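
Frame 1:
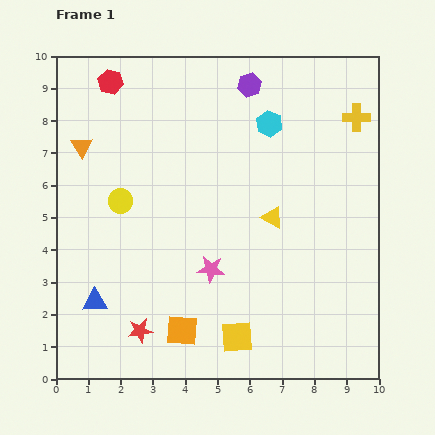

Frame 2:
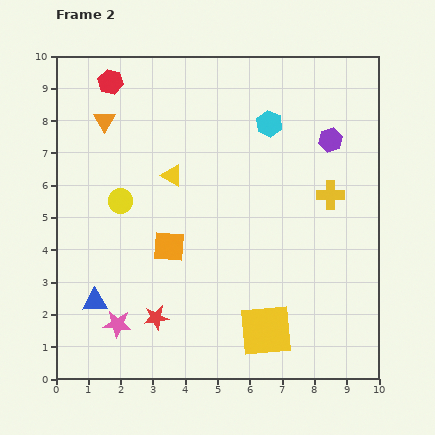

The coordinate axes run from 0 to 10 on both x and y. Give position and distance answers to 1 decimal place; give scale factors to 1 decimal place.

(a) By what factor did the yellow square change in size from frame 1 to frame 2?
1.7×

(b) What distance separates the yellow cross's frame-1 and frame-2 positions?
2.5

The yellow cross moved from (9.3, 8.1) to (8.5, 5.7), a distance of √(0.8² + 2.4²) ≈ 2.5.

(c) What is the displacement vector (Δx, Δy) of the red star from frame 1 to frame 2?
(0.5, 0.4)

The red star was at (2.6, 1.5) in frame 1 and (3.1, 1.9) in frame 2.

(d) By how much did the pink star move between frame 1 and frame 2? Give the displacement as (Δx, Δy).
(-2.9, -1.7)

The pink star was at (4.8, 3.4) in frame 1 and (1.9, 1.7) in frame 2.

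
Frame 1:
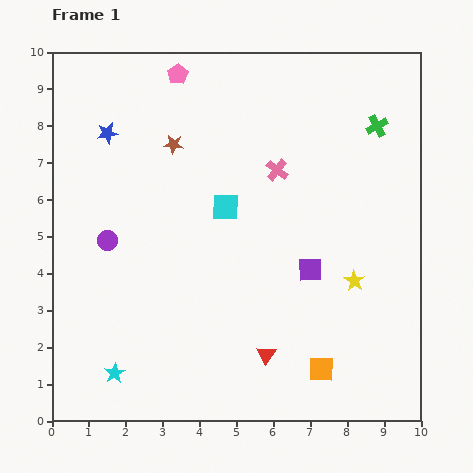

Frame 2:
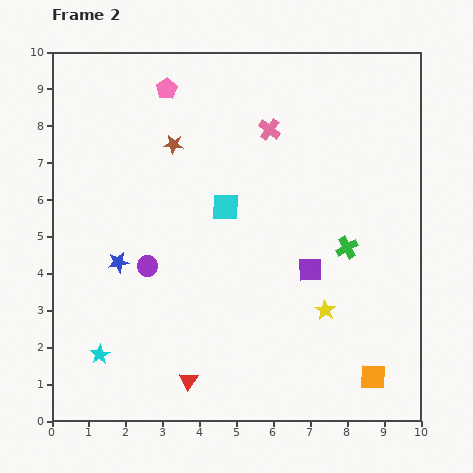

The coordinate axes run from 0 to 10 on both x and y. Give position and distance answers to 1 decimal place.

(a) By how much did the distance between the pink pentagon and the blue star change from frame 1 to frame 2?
+2.4

Distance in frame 1: 2.5. Distance in frame 2: 4.9.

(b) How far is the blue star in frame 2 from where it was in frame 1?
3.5

The blue star moved from (1.5, 7.8) to (1.8, 4.3), a distance of √(0.3² + 3.5²) ≈ 3.5.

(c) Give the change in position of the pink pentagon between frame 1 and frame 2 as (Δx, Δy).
(-0.3, -0.4)

The pink pentagon was at (3.4, 9.4) in frame 1 and (3.1, 9.0) in frame 2.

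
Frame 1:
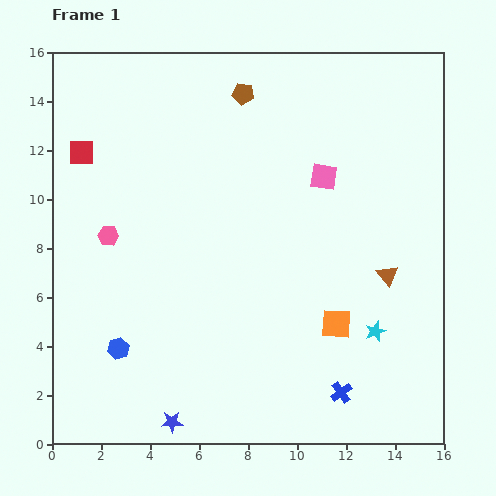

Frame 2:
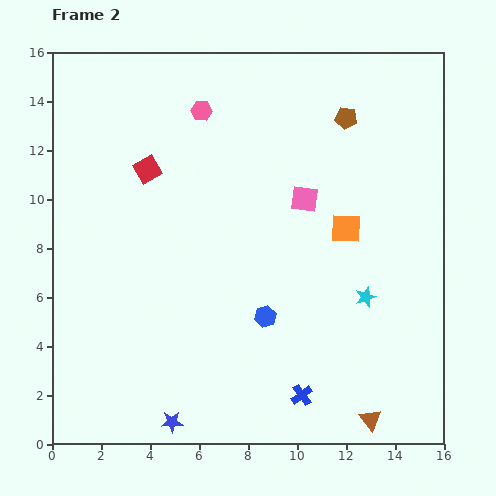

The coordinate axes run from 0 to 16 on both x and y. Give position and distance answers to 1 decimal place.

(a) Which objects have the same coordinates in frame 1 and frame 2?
the blue star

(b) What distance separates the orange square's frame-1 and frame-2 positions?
3.9

The orange square moved from (11.6, 4.9) to (12.0, 8.8), a distance of √(0.4² + 3.9²) ≈ 3.9.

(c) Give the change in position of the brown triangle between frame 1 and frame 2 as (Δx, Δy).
(-0.7, -5.9)

The brown triangle was at (13.7, 6.9) in frame 1 and (13.0, 1.0) in frame 2.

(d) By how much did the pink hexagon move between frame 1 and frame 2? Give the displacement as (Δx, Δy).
(3.8, 5.1)

The pink hexagon was at (2.3, 8.5) in frame 1 and (6.1, 13.6) in frame 2.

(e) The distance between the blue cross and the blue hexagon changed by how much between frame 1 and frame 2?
-5.8

Distance in frame 1: 9.3. Distance in frame 2: 3.5.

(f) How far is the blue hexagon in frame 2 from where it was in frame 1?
6.1

The blue hexagon moved from (2.7, 3.9) to (8.7, 5.2), a distance of √(6.0² + 1.3²) ≈ 6.1.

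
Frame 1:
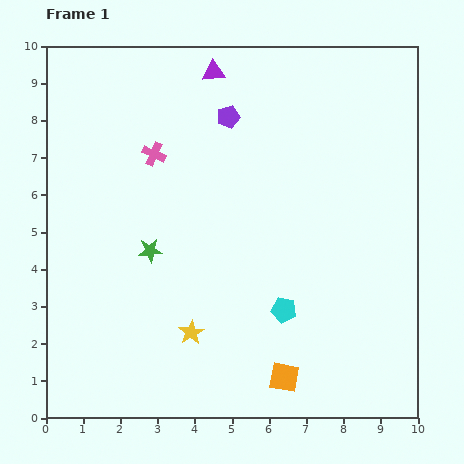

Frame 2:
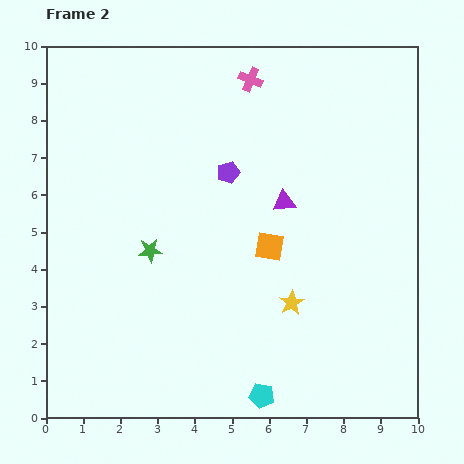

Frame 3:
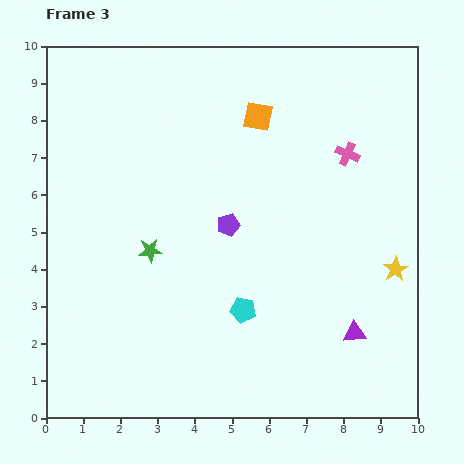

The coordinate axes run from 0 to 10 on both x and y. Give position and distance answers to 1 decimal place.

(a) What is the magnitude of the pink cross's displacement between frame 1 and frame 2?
3.3

The pink cross moved from (2.9, 7.1) to (5.5, 9.1), a distance of √(2.6² + 2.0²) ≈ 3.3.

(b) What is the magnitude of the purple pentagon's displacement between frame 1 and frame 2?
1.5

The purple pentagon moved from (4.9, 8.1) to (4.9, 6.6), a distance of √(0.0² + 1.5²) ≈ 1.5.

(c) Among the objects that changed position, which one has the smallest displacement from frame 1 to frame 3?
the cyan pentagon

(moved 1.1)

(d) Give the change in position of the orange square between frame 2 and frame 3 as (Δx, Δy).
(-0.3, 3.5)

The orange square was at (6.0, 4.6) in frame 2 and (5.7, 8.1) in frame 3.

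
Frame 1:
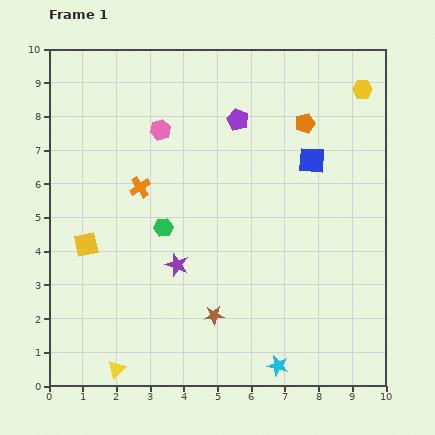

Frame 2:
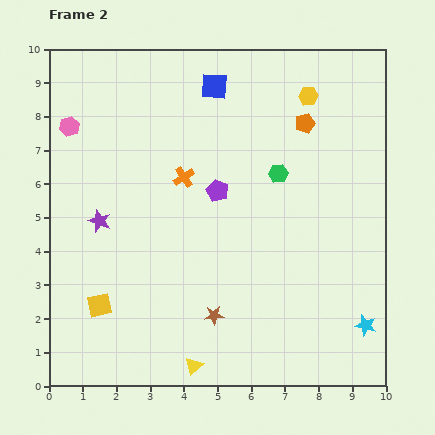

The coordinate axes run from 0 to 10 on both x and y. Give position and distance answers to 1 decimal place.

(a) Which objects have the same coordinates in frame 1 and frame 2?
the brown star, the orange pentagon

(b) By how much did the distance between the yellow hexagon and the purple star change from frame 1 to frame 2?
-0.4

Distance in frame 1: 7.6. Distance in frame 2: 7.2.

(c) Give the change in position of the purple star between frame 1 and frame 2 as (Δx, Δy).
(-2.3, 1.3)

The purple star was at (3.8, 3.6) in frame 1 and (1.5, 4.9) in frame 2.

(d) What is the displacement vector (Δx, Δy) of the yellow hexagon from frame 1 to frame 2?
(-1.6, -0.2)

The yellow hexagon was at (9.3, 8.8) in frame 1 and (7.7, 8.6) in frame 2.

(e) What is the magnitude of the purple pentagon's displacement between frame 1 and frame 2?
2.2

The purple pentagon moved from (5.6, 7.9) to (5.0, 5.8), a distance of √(0.6² + 2.1²) ≈ 2.2.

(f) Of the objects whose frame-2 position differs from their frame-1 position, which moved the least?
the orange cross

(moved 1.3)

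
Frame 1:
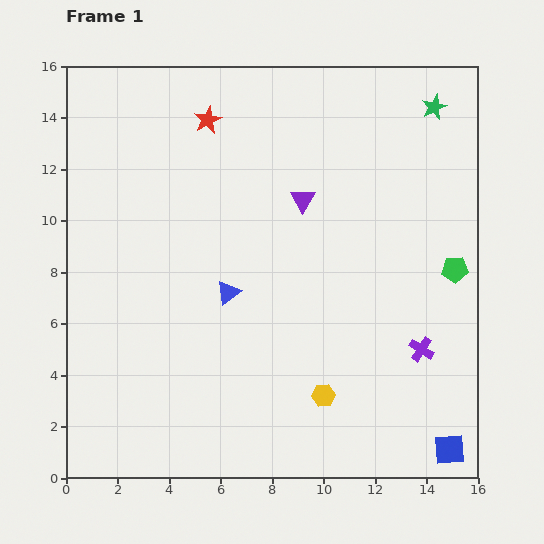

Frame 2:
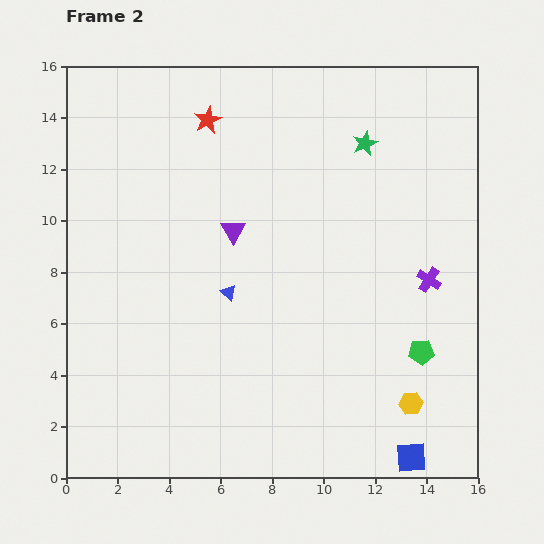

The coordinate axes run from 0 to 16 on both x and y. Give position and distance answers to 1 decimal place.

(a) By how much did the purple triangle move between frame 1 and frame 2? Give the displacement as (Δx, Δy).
(-2.7, -1.2)

The purple triangle was at (9.2, 10.8) in frame 1 and (6.5, 9.6) in frame 2.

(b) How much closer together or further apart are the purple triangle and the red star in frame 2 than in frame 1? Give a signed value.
-0.4

Distance in frame 1: 4.8. Distance in frame 2: 4.4.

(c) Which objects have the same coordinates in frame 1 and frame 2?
the red star, the blue triangle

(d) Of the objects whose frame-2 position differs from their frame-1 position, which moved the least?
the blue square

(moved 1.5)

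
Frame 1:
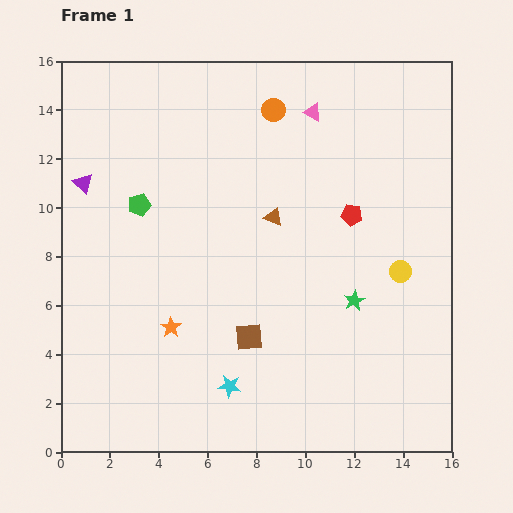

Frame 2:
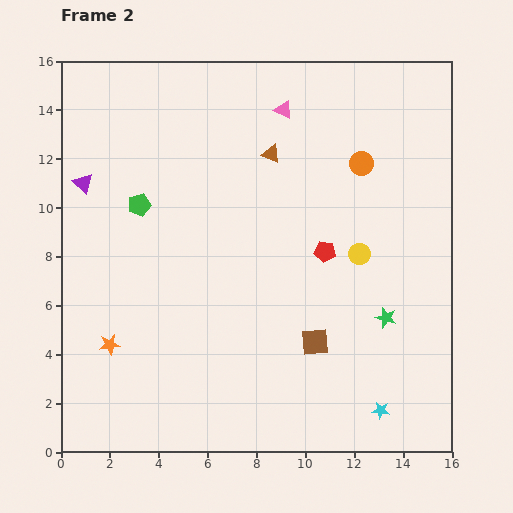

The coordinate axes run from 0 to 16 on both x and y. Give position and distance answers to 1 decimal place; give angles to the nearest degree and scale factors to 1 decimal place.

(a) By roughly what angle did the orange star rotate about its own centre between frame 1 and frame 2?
28° clockwise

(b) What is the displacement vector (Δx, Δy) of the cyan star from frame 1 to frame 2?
(6.2, -1.0)

The cyan star was at (6.9, 2.7) in frame 1 and (13.1, 1.7) in frame 2.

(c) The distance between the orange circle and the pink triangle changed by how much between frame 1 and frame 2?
+2.3

Distance in frame 1: 1.6. Distance in frame 2: 3.9.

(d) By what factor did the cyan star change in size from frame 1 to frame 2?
0.8×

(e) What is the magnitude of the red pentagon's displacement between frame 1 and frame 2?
1.9

The red pentagon moved from (11.9, 9.7) to (10.8, 8.2), a distance of √(1.1² + 1.5²) ≈ 1.9.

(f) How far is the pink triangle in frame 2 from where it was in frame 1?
1.2

The pink triangle moved from (10.3, 13.9) to (9.1, 14.0), a distance of √(1.2² + 0.1²) ≈ 1.2.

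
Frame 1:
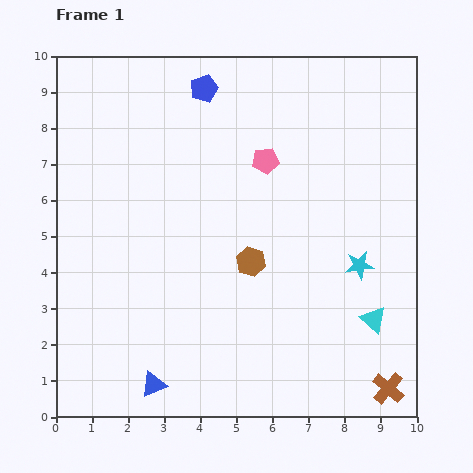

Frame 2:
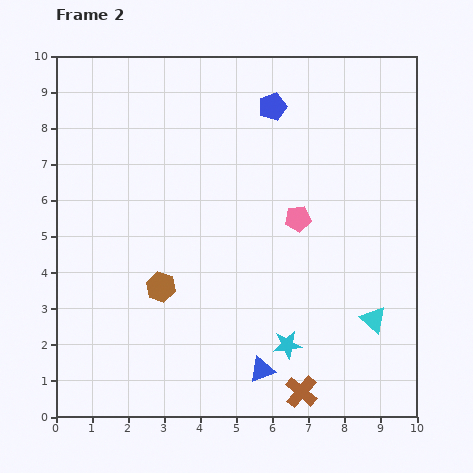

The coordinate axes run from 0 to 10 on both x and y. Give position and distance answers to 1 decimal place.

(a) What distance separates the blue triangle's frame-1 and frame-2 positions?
3.0

The blue triangle moved from (2.7, 0.9) to (5.7, 1.3), a distance of √(3.0² + 0.4²) ≈ 3.0.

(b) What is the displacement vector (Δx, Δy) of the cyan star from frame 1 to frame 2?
(-2.0, -2.2)

The cyan star was at (8.4, 4.2) in frame 1 and (6.4, 2.0) in frame 2.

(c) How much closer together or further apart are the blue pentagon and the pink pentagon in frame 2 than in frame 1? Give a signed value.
+0.6

Distance in frame 1: 2.6. Distance in frame 2: 3.2.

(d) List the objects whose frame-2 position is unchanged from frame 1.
the cyan triangle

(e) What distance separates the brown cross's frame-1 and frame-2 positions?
2.4

The brown cross moved from (9.2, 0.8) to (6.8, 0.7), a distance of √(2.4² + 0.1²) ≈ 2.4.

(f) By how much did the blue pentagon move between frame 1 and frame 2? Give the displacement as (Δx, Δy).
(1.9, -0.5)

The blue pentagon was at (4.1, 9.1) in frame 1 and (6.0, 8.6) in frame 2.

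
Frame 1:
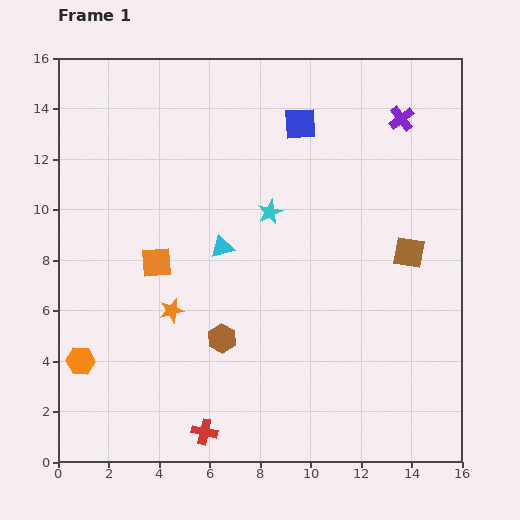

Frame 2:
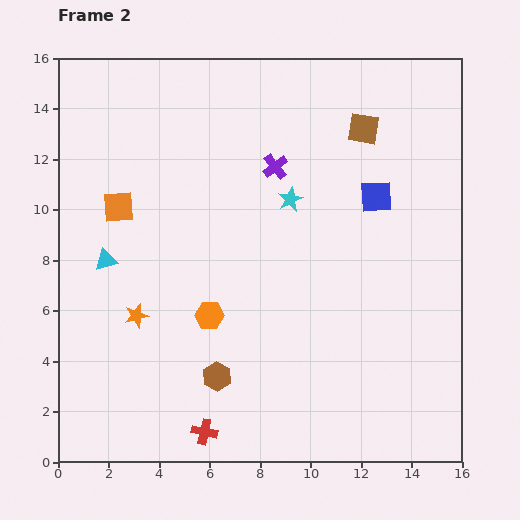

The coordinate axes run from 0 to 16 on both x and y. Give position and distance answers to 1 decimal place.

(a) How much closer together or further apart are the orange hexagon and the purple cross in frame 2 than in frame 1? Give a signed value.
-9.5

Distance in frame 1: 15.9. Distance in frame 2: 6.4.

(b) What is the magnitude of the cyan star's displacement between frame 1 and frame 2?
0.9

The cyan star moved from (8.4, 9.9) to (9.2, 10.4), a distance of √(0.8² + 0.5²) ≈ 0.9.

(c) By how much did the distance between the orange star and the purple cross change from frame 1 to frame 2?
-3.8

Distance in frame 1: 11.9. Distance in frame 2: 8.1.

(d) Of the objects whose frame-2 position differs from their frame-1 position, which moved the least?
the cyan star

(moved 0.9)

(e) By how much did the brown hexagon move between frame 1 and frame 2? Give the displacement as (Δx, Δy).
(-0.2, -1.5)

The brown hexagon was at (6.5, 4.9) in frame 1 and (6.3, 3.4) in frame 2.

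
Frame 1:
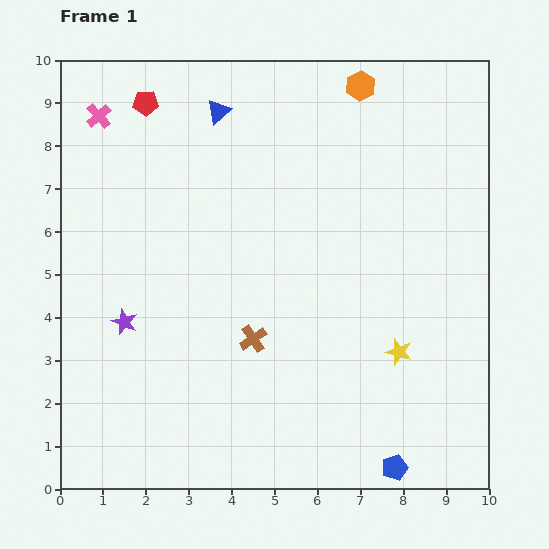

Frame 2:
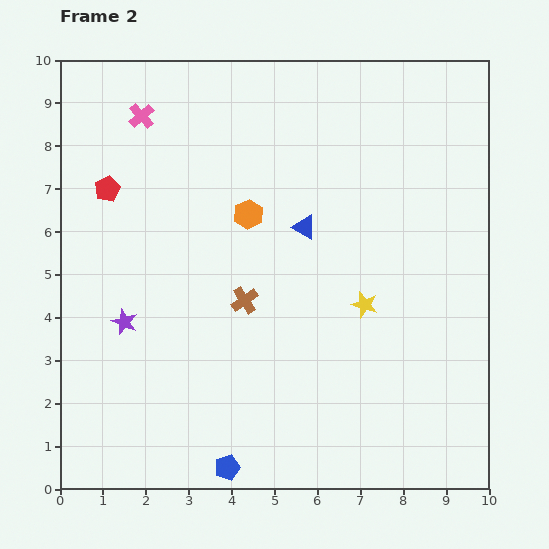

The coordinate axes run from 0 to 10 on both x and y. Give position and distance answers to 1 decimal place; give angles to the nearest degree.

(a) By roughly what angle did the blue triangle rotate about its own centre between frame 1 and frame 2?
51° counter-clockwise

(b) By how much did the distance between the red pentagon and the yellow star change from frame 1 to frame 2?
-1.7

Distance in frame 1: 8.3. Distance in frame 2: 6.6.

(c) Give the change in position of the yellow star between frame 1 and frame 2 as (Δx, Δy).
(-0.8, 1.1)

The yellow star was at (7.9, 3.2) in frame 1 and (7.1, 4.3) in frame 2.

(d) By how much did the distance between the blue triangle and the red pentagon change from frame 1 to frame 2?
+3.0

Distance in frame 1: 1.7. Distance in frame 2: 4.7.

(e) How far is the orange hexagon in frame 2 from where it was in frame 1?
4.0

The orange hexagon moved from (7.0, 9.4) to (4.4, 6.4), a distance of √(2.6² + 3.0²) ≈ 4.0.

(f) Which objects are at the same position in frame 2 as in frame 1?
the purple star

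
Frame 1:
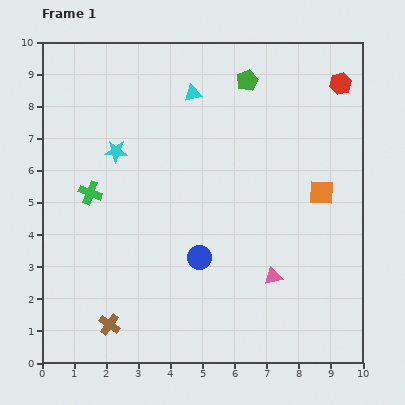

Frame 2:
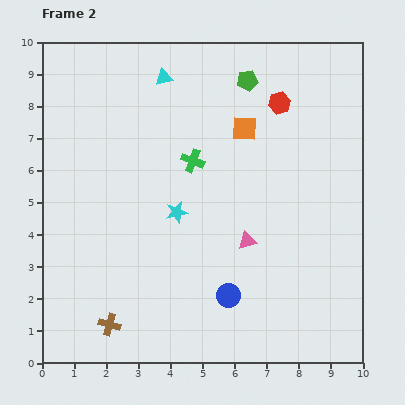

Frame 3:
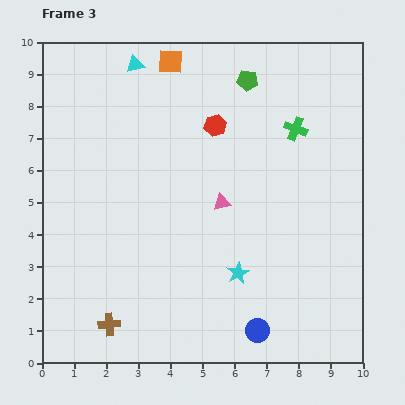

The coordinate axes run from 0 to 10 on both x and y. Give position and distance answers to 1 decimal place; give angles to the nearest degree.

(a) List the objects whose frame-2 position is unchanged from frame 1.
the brown cross, the green pentagon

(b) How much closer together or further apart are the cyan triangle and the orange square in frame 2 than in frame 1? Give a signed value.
-2.1

Distance in frame 1: 5.1. Distance in frame 2: 3.0.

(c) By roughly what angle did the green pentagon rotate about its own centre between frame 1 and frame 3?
31° clockwise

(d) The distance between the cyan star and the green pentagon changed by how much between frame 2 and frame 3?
+1.3

Distance in frame 2: 4.7. Distance in frame 3: 6.0.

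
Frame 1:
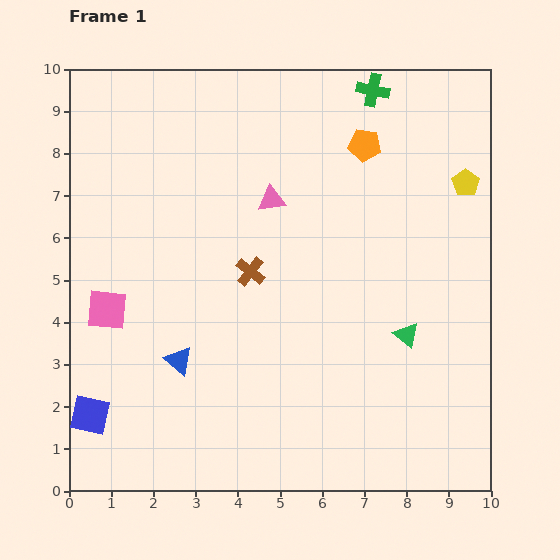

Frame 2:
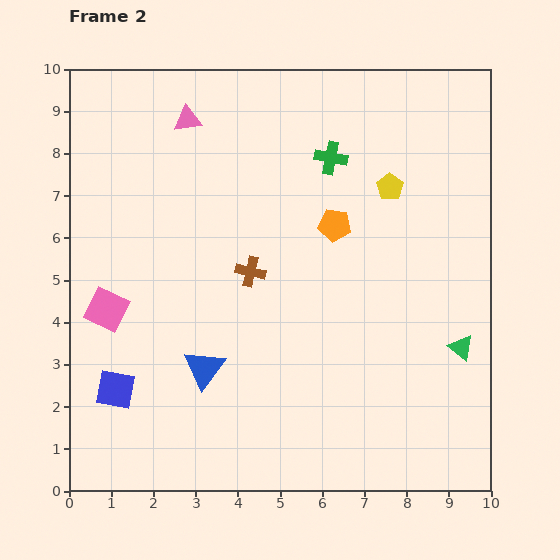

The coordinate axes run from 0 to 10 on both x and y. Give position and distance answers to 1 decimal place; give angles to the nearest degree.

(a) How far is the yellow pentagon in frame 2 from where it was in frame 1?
1.8

The yellow pentagon moved from (9.4, 7.3) to (7.6, 7.2), a distance of √(1.8² + 0.1²) ≈ 1.8.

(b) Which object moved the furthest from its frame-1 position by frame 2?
the pink triangle

(moved 2.8; next 2.0)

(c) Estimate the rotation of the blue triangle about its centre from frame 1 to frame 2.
25° clockwise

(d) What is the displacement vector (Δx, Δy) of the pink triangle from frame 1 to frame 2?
(-2.0, 1.9)

The pink triangle was at (4.8, 6.9) in frame 1 and (2.8, 8.8) in frame 2.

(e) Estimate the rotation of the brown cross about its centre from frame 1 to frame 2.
27° counter-clockwise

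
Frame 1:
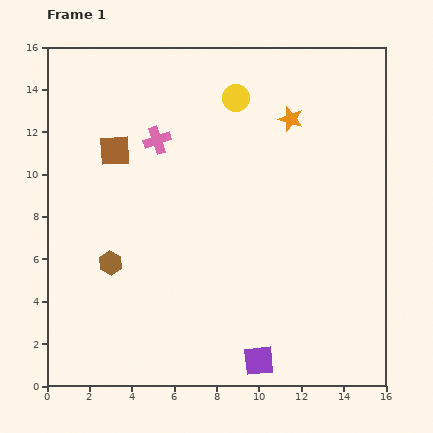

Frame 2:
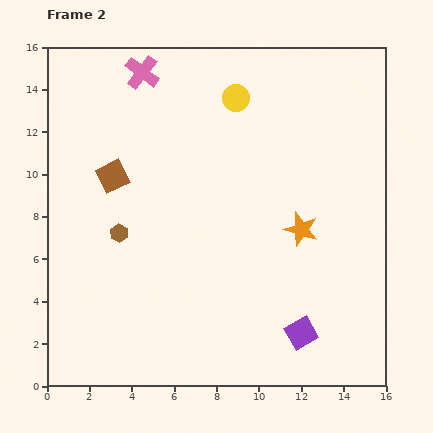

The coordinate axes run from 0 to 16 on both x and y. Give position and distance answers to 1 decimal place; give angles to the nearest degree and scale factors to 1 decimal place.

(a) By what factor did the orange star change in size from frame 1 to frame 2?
1.4×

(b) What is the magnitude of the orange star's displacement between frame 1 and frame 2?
5.2

The orange star moved from (11.5, 12.6) to (12.0, 7.4), a distance of √(0.5² + 5.2²) ≈ 5.2.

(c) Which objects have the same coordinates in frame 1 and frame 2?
the yellow circle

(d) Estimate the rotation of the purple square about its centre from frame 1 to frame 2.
23° counter-clockwise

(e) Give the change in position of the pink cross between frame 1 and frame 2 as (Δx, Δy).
(-0.7, 3.2)

The pink cross was at (5.2, 11.6) in frame 1 and (4.5, 14.8) in frame 2.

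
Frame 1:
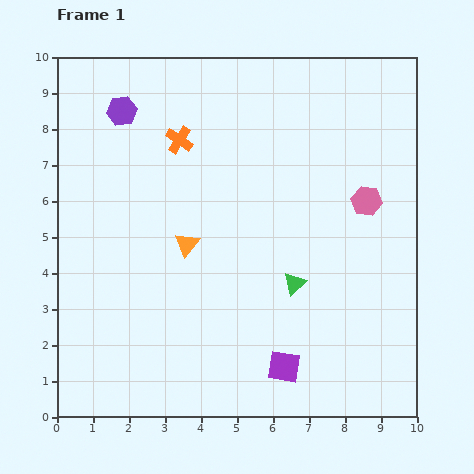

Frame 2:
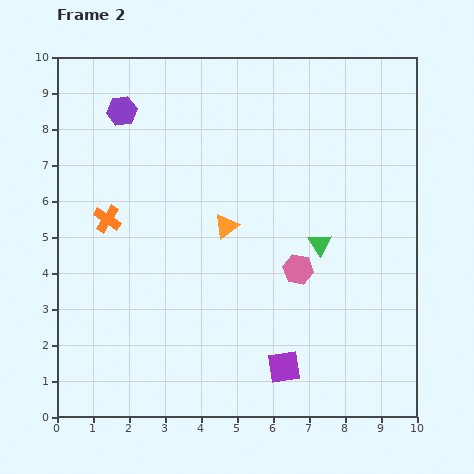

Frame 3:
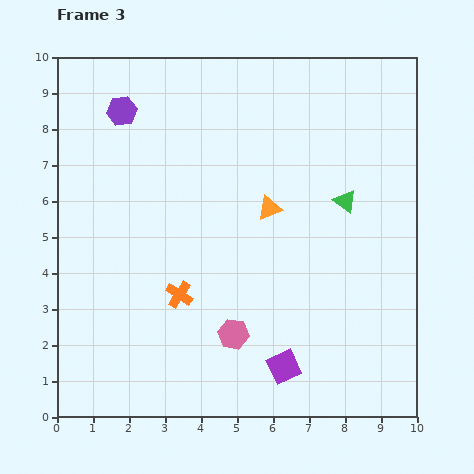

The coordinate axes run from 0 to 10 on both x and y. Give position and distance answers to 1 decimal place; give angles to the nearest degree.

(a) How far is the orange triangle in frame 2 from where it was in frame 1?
1.2

The orange triangle moved from (3.6, 4.8) to (4.7, 5.3), a distance of √(1.1² + 0.5²) ≈ 1.2.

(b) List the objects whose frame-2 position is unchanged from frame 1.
the purple hexagon, the purple square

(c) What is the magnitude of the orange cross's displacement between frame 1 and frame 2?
3.0

The orange cross moved from (3.4, 7.7) to (1.4, 5.5), a distance of √(2.0² + 2.2²) ≈ 3.0.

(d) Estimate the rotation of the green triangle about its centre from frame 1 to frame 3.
39° counter-clockwise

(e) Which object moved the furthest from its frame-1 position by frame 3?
the pink hexagon

(moved 5.2; next 4.3)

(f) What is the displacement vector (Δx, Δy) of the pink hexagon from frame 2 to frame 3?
(-1.8, -1.8)

The pink hexagon was at (6.7, 4.1) in frame 2 and (4.9, 2.3) in frame 3.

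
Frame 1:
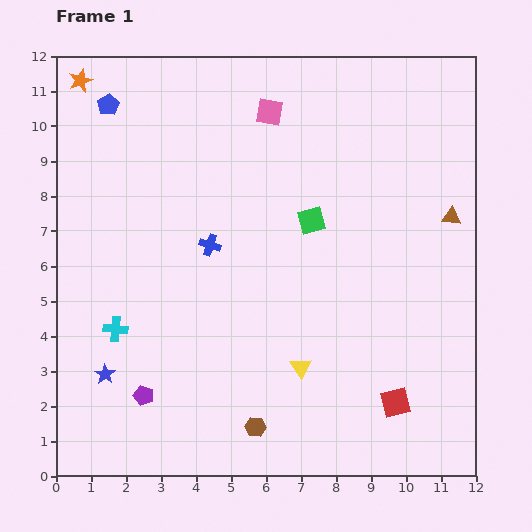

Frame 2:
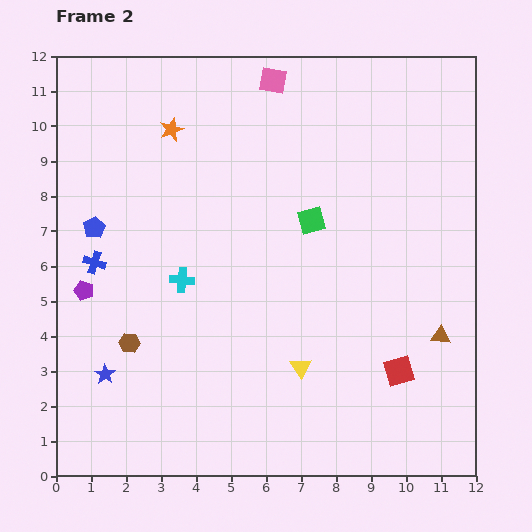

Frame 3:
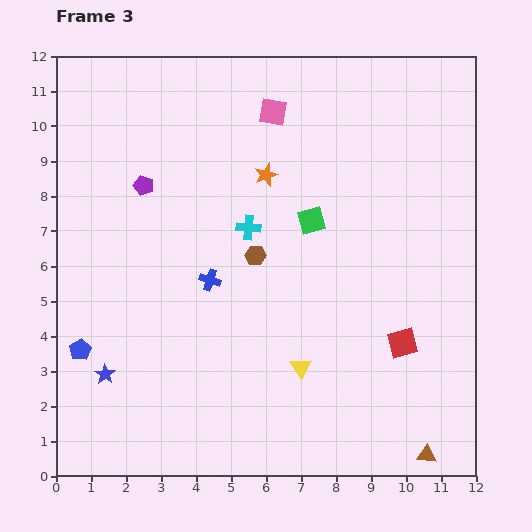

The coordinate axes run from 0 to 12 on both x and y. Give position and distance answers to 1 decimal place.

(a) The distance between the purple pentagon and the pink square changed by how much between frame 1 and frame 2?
-0.8

Distance in frame 1: 8.9. Distance in frame 2: 8.1.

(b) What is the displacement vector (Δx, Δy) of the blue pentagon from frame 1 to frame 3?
(-0.8, -7.0)

The blue pentagon was at (1.5, 10.6) in frame 1 and (0.7, 3.6) in frame 3.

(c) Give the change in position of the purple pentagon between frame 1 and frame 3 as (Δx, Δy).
(0.0, 6.0)

The purple pentagon was at (2.5, 2.3) in frame 1 and (2.5, 8.3) in frame 3.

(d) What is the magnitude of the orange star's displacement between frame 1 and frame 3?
5.9

The orange star moved from (0.7, 11.3) to (6.0, 8.6), a distance of √(5.3² + 2.7²) ≈ 5.9.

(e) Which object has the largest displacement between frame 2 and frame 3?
the brown hexagon

(moved 4.4; next 3.5)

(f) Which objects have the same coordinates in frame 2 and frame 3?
the yellow triangle, the green square, the blue star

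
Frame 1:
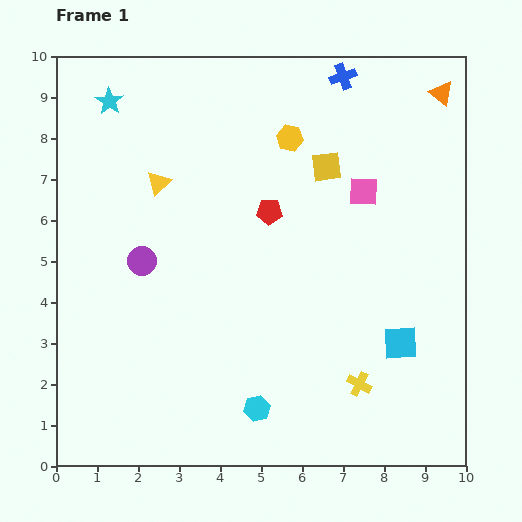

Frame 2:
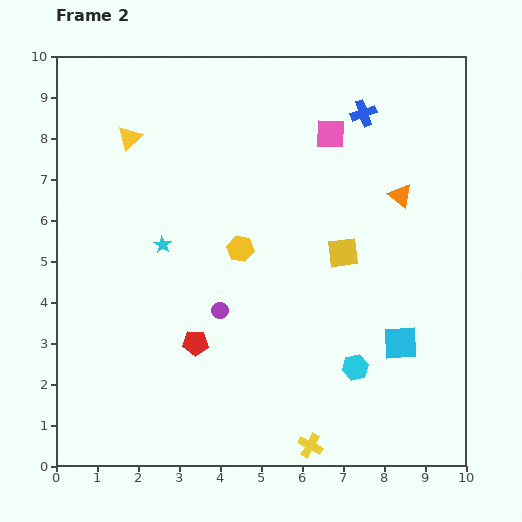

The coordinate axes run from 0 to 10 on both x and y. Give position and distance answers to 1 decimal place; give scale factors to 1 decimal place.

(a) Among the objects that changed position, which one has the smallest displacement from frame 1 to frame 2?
the blue cross

(moved 1.0)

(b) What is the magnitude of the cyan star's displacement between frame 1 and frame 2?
3.7

The cyan star moved from (1.3, 8.9) to (2.6, 5.4), a distance of √(1.3² + 3.5²) ≈ 3.7.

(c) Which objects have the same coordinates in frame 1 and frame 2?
the cyan square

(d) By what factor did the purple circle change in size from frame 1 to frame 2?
0.6×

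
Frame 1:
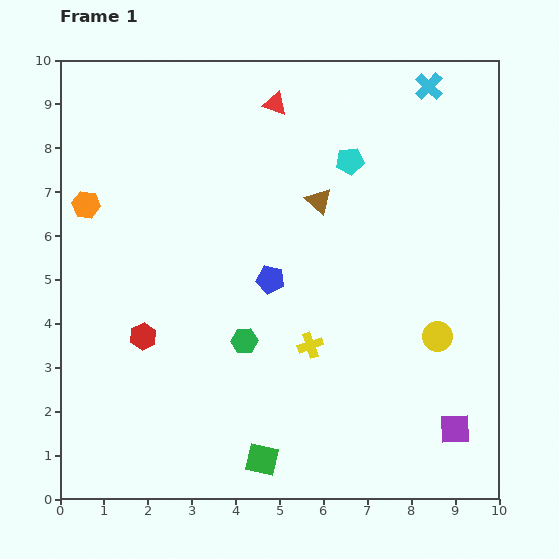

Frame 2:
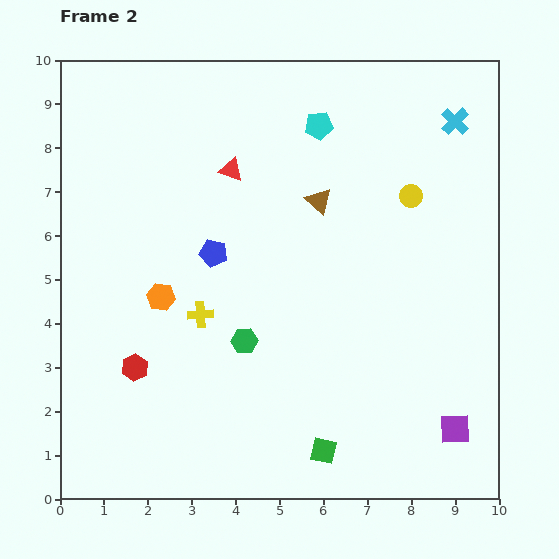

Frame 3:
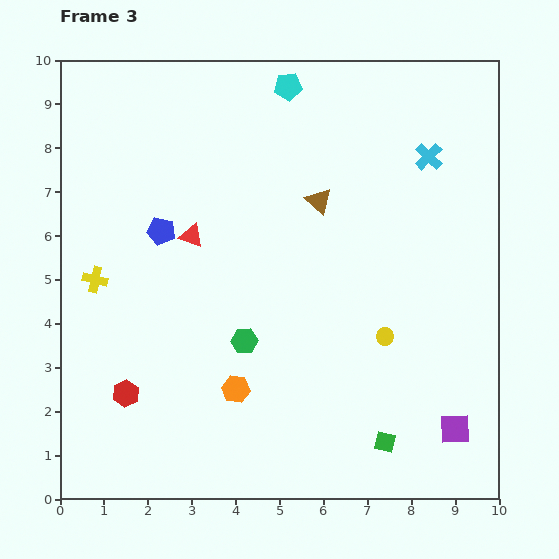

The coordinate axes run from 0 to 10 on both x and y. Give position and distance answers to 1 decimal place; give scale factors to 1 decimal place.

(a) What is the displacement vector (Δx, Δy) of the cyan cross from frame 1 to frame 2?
(0.6, -0.8)

The cyan cross was at (8.4, 9.4) in frame 1 and (9.0, 8.6) in frame 2.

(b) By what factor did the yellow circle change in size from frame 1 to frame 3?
0.6×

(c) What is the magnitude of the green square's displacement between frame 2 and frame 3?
1.4

The green square moved from (6.0, 1.1) to (7.4, 1.3), a distance of √(1.4² + 0.2²) ≈ 1.4.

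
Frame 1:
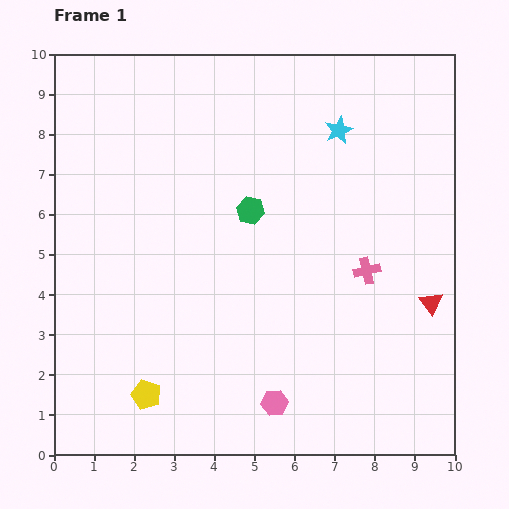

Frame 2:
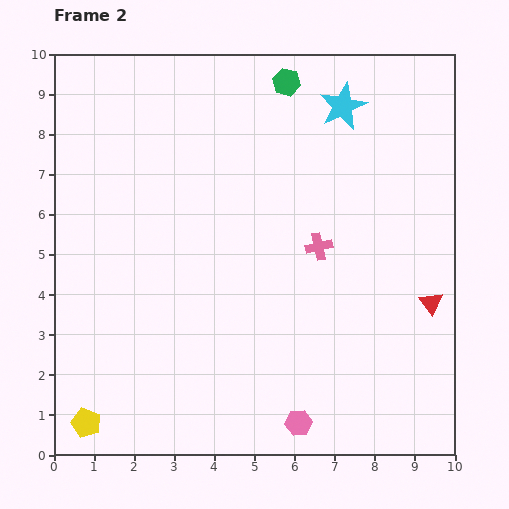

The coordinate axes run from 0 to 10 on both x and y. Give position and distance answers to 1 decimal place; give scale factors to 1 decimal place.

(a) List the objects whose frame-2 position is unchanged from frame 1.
the red triangle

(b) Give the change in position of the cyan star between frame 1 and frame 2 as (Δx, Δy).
(0.1, 0.6)

The cyan star was at (7.1, 8.1) in frame 1 and (7.2, 8.7) in frame 2.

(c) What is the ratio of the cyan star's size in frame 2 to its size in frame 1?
1.7×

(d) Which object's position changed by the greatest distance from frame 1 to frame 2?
the green hexagon

(moved 3.3; next 1.7)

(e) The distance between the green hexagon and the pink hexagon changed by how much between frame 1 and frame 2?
+3.7

Distance in frame 1: 4.8. Distance in frame 2: 8.5.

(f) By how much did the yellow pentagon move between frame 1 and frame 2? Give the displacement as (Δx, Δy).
(-1.5, -0.7)

The yellow pentagon was at (2.3, 1.5) in frame 1 and (0.8, 0.8) in frame 2.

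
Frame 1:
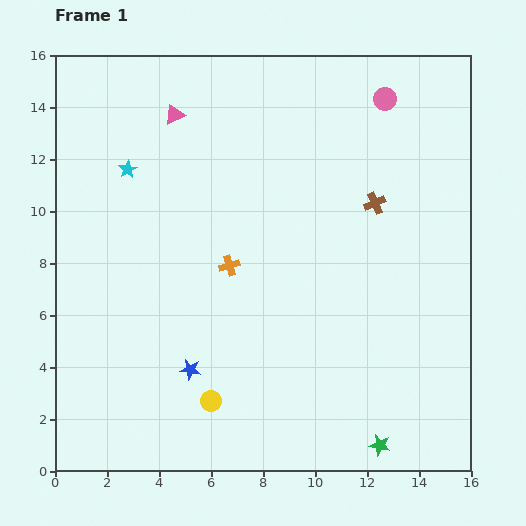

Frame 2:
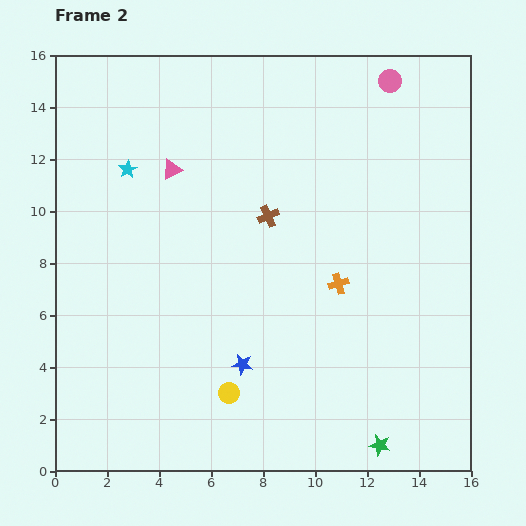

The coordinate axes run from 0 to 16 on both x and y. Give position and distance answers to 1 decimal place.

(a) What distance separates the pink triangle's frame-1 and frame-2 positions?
2.1

The pink triangle moved from (4.6, 13.7) to (4.5, 11.6), a distance of √(0.1² + 2.1²) ≈ 2.1.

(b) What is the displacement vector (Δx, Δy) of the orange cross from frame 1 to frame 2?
(4.2, -0.7)

The orange cross was at (6.7, 7.9) in frame 1 and (10.9, 7.2) in frame 2.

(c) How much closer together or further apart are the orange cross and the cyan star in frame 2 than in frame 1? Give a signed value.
+3.8

Distance in frame 1: 5.4. Distance in frame 2: 9.2.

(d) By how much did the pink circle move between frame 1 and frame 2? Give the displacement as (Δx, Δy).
(0.2, 0.7)

The pink circle was at (12.7, 14.3) in frame 1 and (12.9, 15.0) in frame 2.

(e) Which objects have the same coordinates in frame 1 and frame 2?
the green star, the cyan star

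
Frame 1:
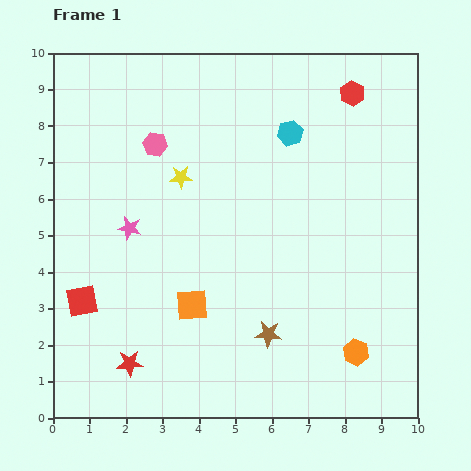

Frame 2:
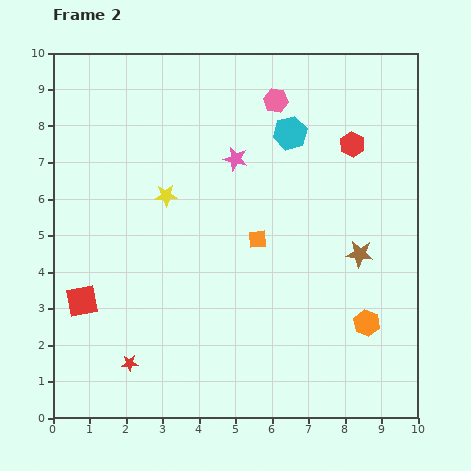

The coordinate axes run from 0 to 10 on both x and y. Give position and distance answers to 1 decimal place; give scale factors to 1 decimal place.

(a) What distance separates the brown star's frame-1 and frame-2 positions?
3.3

The brown star moved from (5.9, 2.3) to (8.4, 4.5), a distance of √(2.5² + 2.2²) ≈ 3.3.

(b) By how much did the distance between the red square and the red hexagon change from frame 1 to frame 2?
-0.7

Distance in frame 1: 9.3. Distance in frame 2: 8.6.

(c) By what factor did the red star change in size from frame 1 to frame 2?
0.6×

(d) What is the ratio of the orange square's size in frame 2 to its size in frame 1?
0.6×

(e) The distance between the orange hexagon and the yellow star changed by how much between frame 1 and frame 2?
-0.3

Distance in frame 1: 6.8. Distance in frame 2: 6.5.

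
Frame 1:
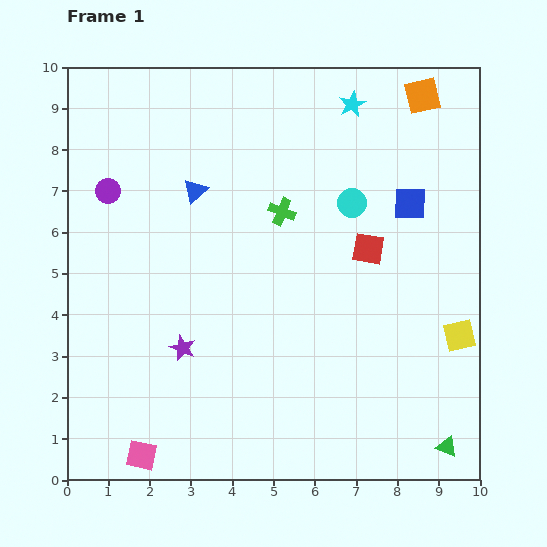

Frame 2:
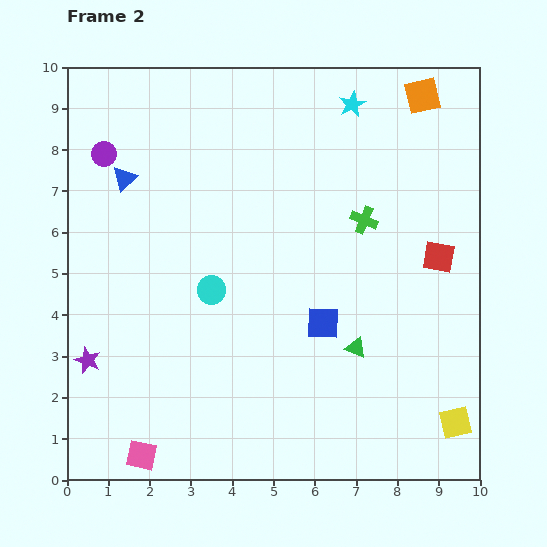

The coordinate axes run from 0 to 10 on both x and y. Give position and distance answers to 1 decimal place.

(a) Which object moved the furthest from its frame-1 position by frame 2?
the cyan circle

(moved 4.0; next 3.6)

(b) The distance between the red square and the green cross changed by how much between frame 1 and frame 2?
-0.3

Distance in frame 1: 2.3. Distance in frame 2: 2.0.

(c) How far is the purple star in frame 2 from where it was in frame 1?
2.3

The purple star moved from (2.8, 3.2) to (0.5, 2.9), a distance of √(2.3² + 0.3²) ≈ 2.3.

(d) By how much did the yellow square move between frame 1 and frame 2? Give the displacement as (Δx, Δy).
(-0.1, -2.1)

The yellow square was at (9.5, 3.5) in frame 1 and (9.4, 1.4) in frame 2.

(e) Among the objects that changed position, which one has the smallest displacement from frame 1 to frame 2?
the purple circle

(moved 0.9)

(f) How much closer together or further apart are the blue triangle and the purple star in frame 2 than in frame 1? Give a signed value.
+0.7

Distance in frame 1: 3.8. Distance in frame 2: 4.5.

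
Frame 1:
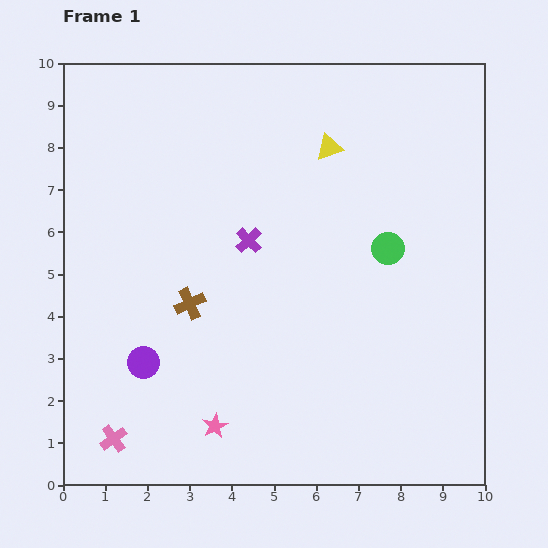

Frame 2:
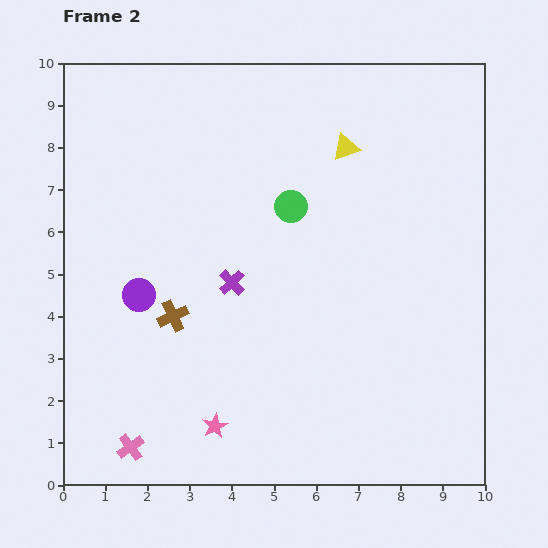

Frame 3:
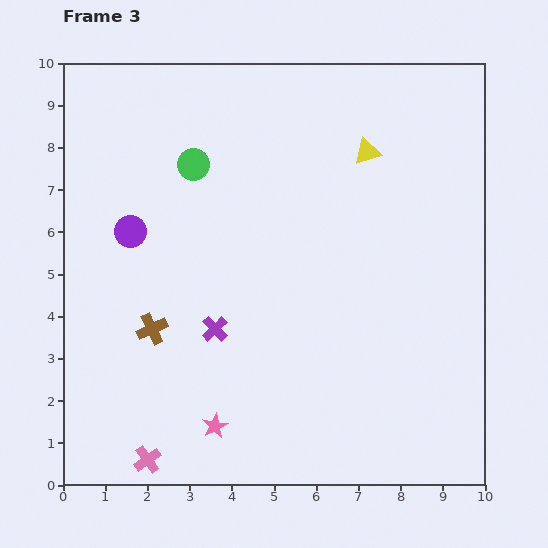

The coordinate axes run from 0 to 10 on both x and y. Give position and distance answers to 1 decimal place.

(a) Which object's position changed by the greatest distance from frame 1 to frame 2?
the green circle

(moved 2.5; next 1.6)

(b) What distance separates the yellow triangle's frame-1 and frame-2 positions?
0.4

The yellow triangle moved from (6.3, 8.0) to (6.7, 8.0), a distance of √(0.4² + 0.0²) ≈ 0.4.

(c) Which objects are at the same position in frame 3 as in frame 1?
the pink star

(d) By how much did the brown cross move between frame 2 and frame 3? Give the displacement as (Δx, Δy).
(-0.5, -0.3)

The brown cross was at (2.6, 4.0) in frame 2 and (2.1, 3.7) in frame 3.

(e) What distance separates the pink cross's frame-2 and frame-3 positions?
0.5

The pink cross moved from (1.6, 0.9) to (2.0, 0.6), a distance of √(0.4² + 0.3²) ≈ 0.5.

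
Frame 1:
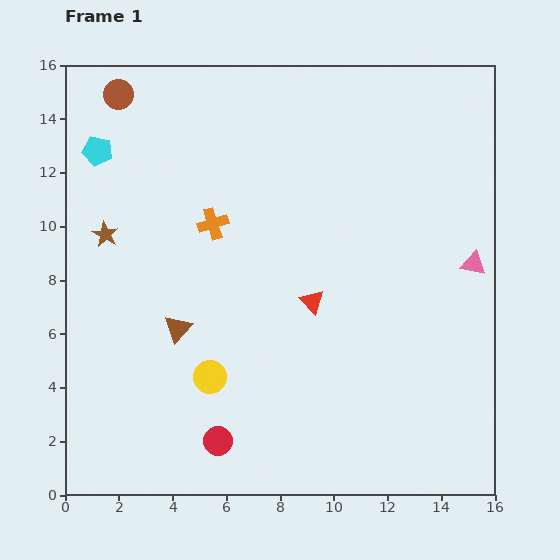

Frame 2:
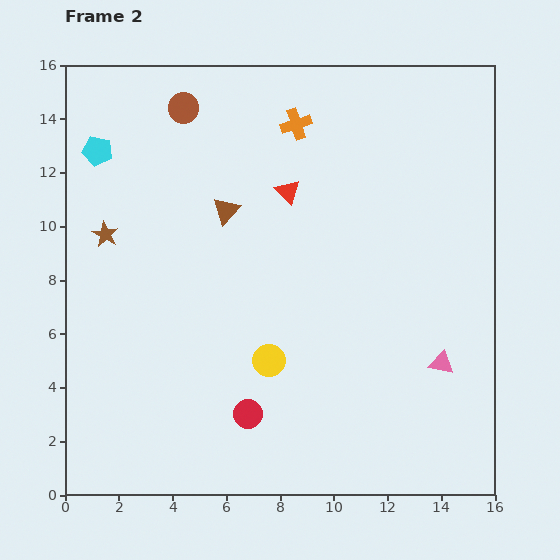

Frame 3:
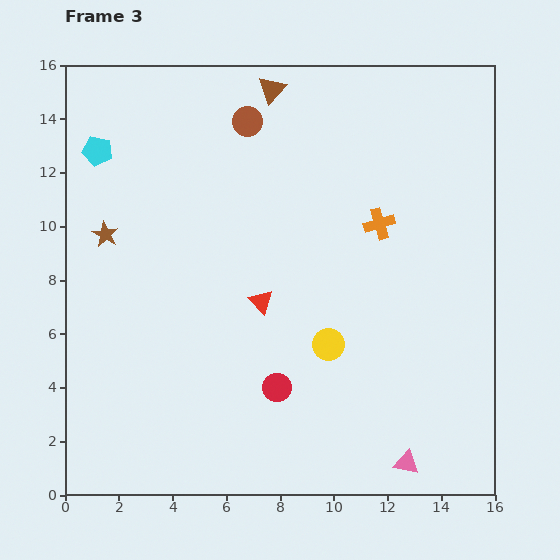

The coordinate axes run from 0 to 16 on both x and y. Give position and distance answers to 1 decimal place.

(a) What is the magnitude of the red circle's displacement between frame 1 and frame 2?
1.5

The red circle moved from (5.7, 2.0) to (6.8, 3.0), a distance of √(1.1² + 1.0²) ≈ 1.5.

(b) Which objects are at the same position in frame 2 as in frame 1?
the brown star, the cyan pentagon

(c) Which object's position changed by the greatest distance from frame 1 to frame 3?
the brown triangle

(moved 9.6; next 7.8)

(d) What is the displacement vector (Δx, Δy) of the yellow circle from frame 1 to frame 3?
(4.4, 1.2)

The yellow circle was at (5.4, 4.4) in frame 1 and (9.8, 5.6) in frame 3.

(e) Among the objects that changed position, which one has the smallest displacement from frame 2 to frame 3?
the red circle

(moved 1.5)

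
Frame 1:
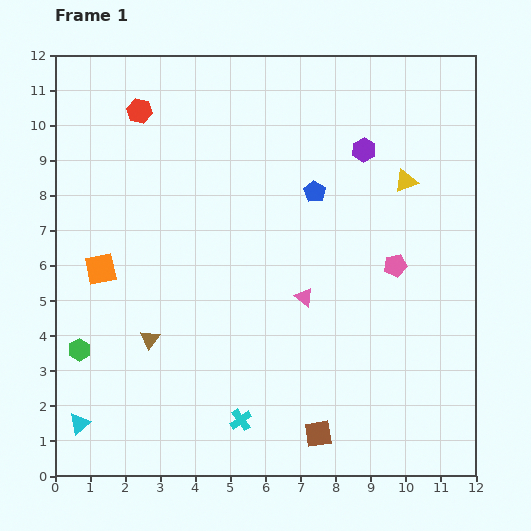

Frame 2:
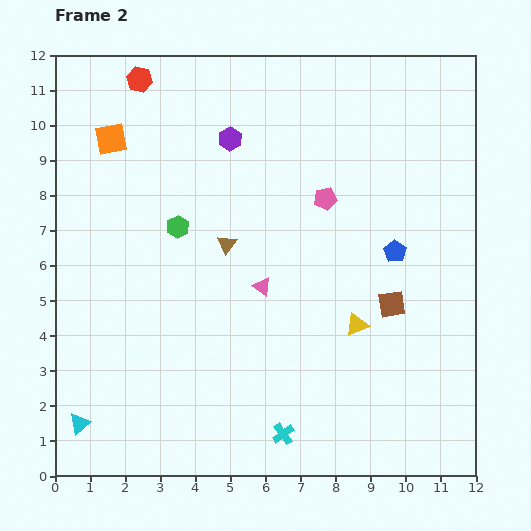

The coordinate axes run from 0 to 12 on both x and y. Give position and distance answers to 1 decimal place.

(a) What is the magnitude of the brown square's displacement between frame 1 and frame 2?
4.3

The brown square moved from (7.5, 1.2) to (9.6, 4.9), a distance of √(2.1² + 3.7²) ≈ 4.3.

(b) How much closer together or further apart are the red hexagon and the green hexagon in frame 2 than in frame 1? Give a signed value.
-2.7

Distance in frame 1: 7.0. Distance in frame 2: 4.3.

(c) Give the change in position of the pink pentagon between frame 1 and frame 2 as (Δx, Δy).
(-2.0, 1.9)

The pink pentagon was at (9.7, 6.0) in frame 1 and (7.7, 7.9) in frame 2.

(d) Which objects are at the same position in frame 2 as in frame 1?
the cyan triangle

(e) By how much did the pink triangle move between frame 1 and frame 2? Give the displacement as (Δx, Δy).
(-1.2, 0.3)

The pink triangle was at (7.1, 5.1) in frame 1 and (5.9, 5.4) in frame 2.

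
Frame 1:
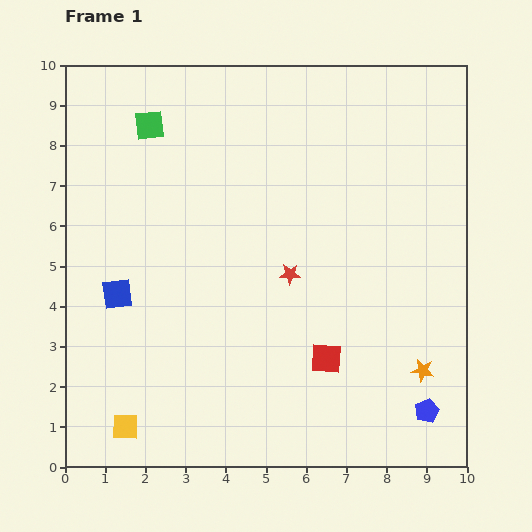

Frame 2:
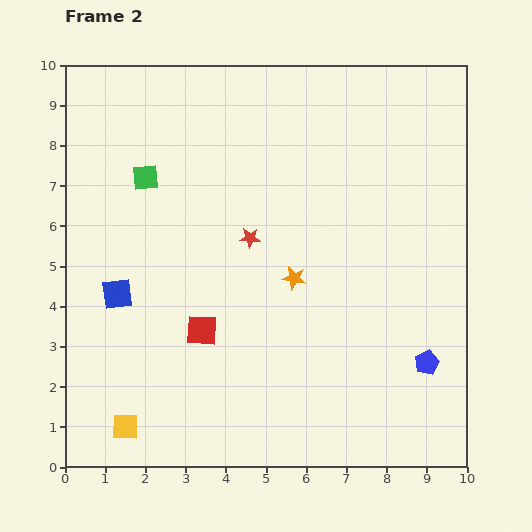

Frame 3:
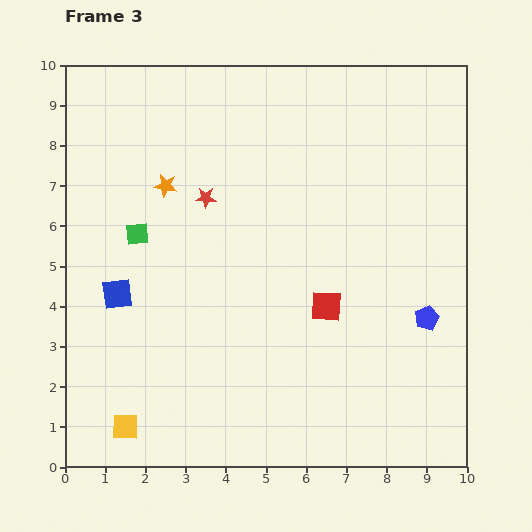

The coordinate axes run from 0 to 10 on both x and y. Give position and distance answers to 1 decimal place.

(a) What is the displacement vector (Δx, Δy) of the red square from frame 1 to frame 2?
(-3.1, 0.7)

The red square was at (6.5, 2.7) in frame 1 and (3.4, 3.4) in frame 2.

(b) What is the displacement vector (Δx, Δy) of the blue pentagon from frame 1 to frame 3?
(0.0, 2.3)

The blue pentagon was at (9.0, 1.4) in frame 1 and (9.0, 3.7) in frame 3.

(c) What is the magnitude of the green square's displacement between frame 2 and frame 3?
1.4

The green square moved from (2.0, 7.2) to (1.8, 5.8), a distance of √(0.2² + 1.4²) ≈ 1.4.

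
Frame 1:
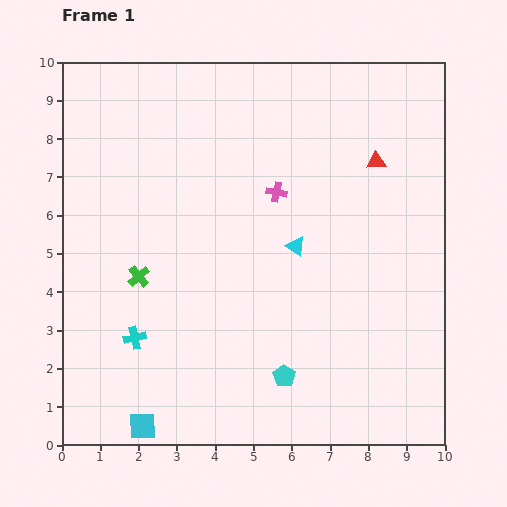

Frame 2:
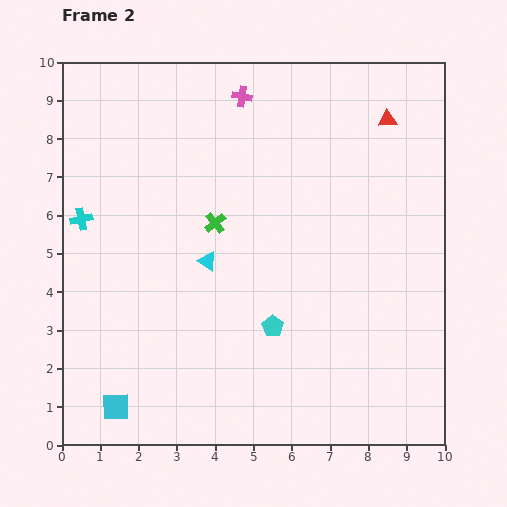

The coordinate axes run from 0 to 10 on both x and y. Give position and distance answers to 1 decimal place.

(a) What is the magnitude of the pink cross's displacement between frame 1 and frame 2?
2.7

The pink cross moved from (5.6, 6.6) to (4.7, 9.1), a distance of √(0.9² + 2.5²) ≈ 2.7.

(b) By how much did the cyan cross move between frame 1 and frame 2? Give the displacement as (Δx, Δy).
(-1.4, 3.1)

The cyan cross was at (1.9, 2.8) in frame 1 and (0.5, 5.9) in frame 2.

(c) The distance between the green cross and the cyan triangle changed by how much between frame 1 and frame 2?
-3.2

Distance in frame 1: 4.2. Distance in frame 2: 1.0.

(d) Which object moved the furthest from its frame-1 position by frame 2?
the cyan cross

(moved 3.4; next 2.7)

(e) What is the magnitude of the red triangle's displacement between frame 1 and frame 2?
1.1

The red triangle moved from (8.2, 7.4) to (8.5, 8.5), a distance of √(0.3² + 1.1²) ≈ 1.1.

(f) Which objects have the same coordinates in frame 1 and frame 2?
none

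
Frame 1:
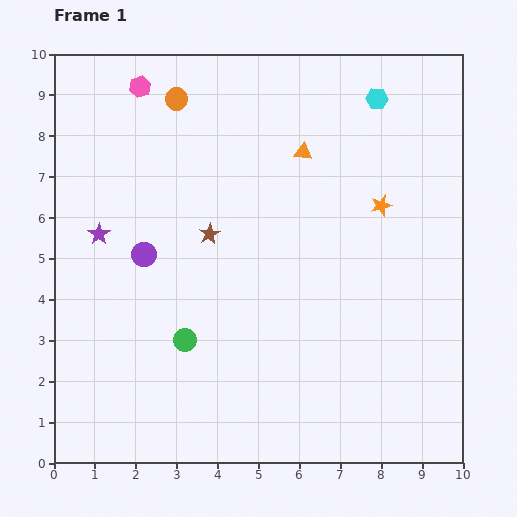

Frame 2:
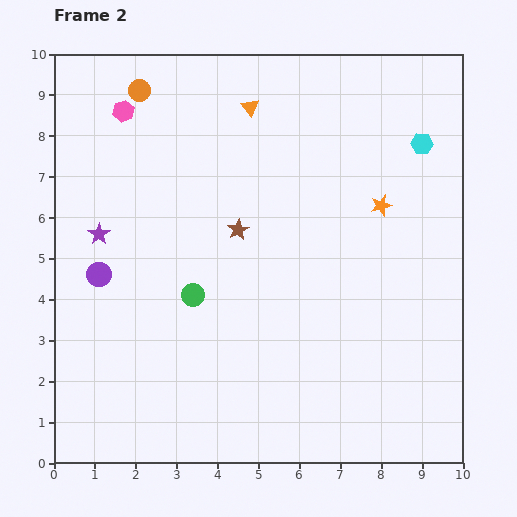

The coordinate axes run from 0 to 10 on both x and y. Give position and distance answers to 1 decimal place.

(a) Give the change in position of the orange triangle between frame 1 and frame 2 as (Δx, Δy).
(-1.3, 1.1)

The orange triangle was at (6.1, 7.6) in frame 1 and (4.8, 8.7) in frame 2.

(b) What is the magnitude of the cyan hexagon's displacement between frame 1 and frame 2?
1.6

The cyan hexagon moved from (7.9, 8.9) to (9.0, 7.8), a distance of √(1.1² + 1.1²) ≈ 1.6.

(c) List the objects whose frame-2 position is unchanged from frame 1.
the purple star, the orange star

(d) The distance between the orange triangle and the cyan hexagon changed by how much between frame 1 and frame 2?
+2.1

Distance in frame 1: 2.2. Distance in frame 2: 4.3.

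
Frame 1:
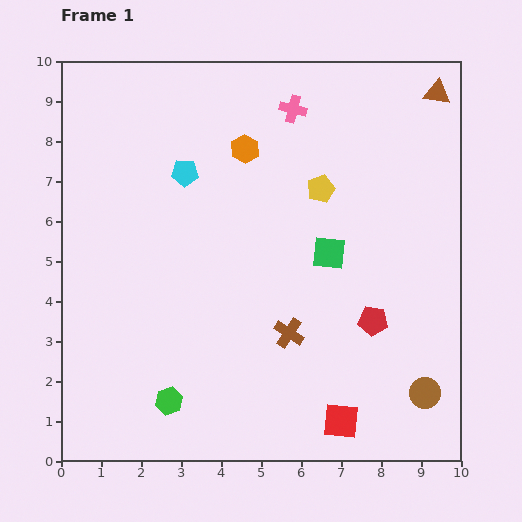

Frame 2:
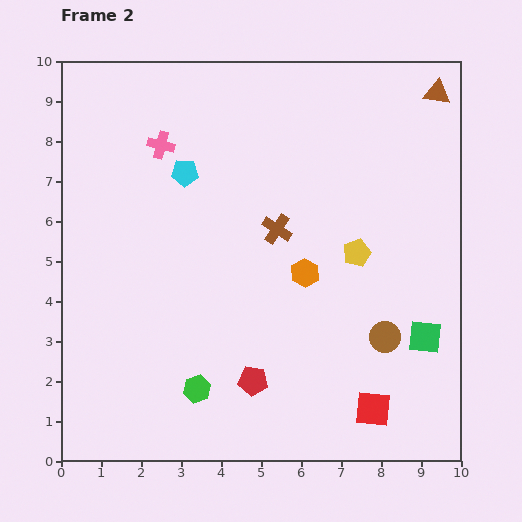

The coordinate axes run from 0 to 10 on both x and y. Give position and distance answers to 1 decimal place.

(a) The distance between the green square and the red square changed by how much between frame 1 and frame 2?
-2.0

Distance in frame 1: 4.2. Distance in frame 2: 2.2.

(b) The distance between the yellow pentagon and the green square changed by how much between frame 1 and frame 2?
+1.1

Distance in frame 1: 1.6. Distance in frame 2: 2.7.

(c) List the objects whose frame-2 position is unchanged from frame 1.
the cyan pentagon, the brown triangle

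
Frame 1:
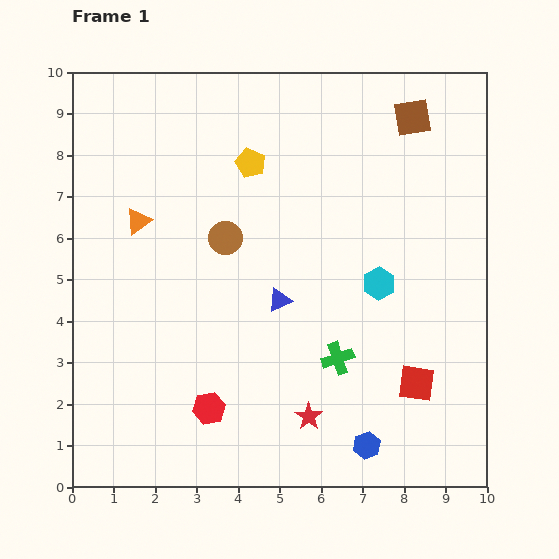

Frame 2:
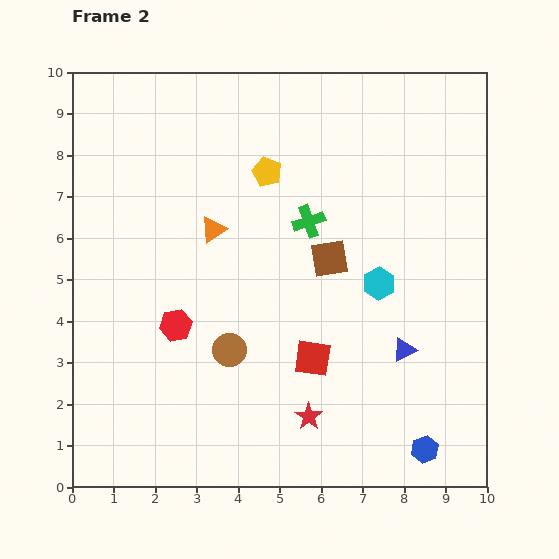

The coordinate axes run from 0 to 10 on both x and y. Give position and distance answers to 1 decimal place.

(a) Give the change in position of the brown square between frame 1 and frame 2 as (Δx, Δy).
(-2.0, -3.4)

The brown square was at (8.2, 8.9) in frame 1 and (6.2, 5.5) in frame 2.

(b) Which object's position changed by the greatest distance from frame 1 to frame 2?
the brown square

(moved 3.9; next 3.4)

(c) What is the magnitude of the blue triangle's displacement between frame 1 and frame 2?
3.2

The blue triangle moved from (5.0, 4.5) to (8.0, 3.3), a distance of √(3.0² + 1.2²) ≈ 3.2.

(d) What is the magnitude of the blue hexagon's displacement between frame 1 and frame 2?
1.4

The blue hexagon moved from (7.1, 1.0) to (8.5, 0.9), a distance of √(1.4² + 0.1²) ≈ 1.4.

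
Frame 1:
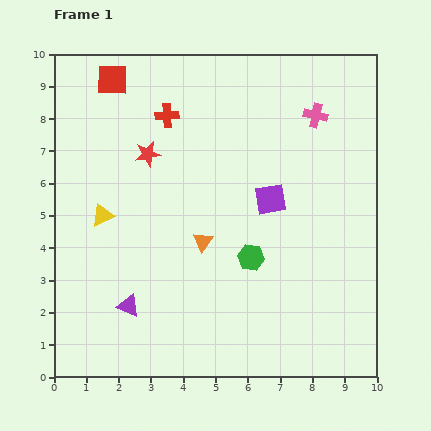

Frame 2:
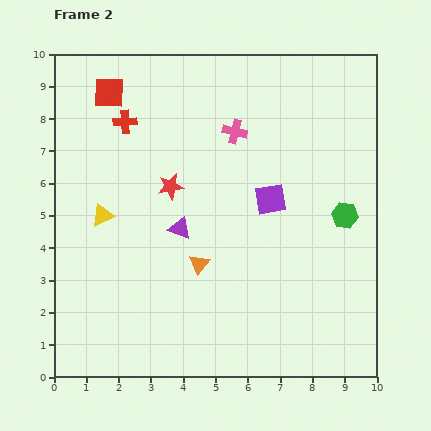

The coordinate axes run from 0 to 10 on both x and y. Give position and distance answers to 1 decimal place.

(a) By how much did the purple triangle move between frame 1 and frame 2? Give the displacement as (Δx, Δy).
(1.6, 2.4)

The purple triangle was at (2.3, 2.2) in frame 1 and (3.9, 4.6) in frame 2.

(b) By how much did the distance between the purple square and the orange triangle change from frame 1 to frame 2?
+0.5

Distance in frame 1: 2.5. Distance in frame 2: 3.0.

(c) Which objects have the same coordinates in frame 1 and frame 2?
the purple square, the yellow triangle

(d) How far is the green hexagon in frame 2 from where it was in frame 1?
3.2

The green hexagon moved from (6.1, 3.7) to (9.0, 5.0), a distance of √(2.9² + 1.3²) ≈ 3.2.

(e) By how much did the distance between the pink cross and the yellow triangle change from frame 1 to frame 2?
-2.4

Distance in frame 1: 7.3. Distance in frame 2: 4.9.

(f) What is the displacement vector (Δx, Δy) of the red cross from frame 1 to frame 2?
(-1.3, -0.2)

The red cross was at (3.5, 8.1) in frame 1 and (2.2, 7.9) in frame 2.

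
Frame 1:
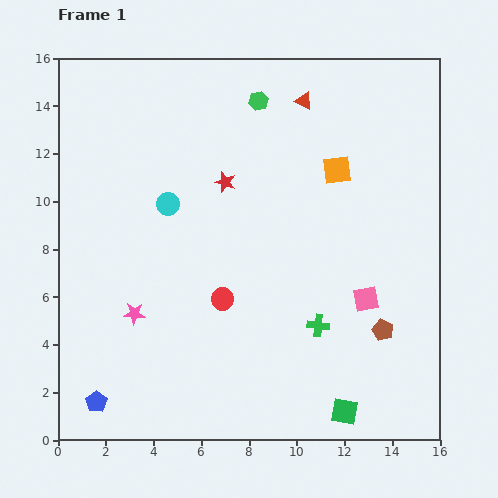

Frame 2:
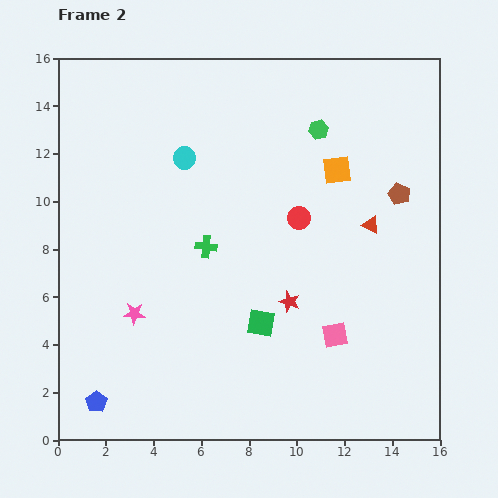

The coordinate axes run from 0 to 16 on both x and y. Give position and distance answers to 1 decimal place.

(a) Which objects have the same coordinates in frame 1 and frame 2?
the pink star, the orange square, the blue pentagon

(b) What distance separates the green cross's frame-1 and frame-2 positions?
5.7

The green cross moved from (10.9, 4.8) to (6.2, 8.1), a distance of √(4.7² + 3.3²) ≈ 5.7.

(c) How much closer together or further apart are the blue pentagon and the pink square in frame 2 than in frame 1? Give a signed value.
-1.7

Distance in frame 1: 12.1. Distance in frame 2: 10.4.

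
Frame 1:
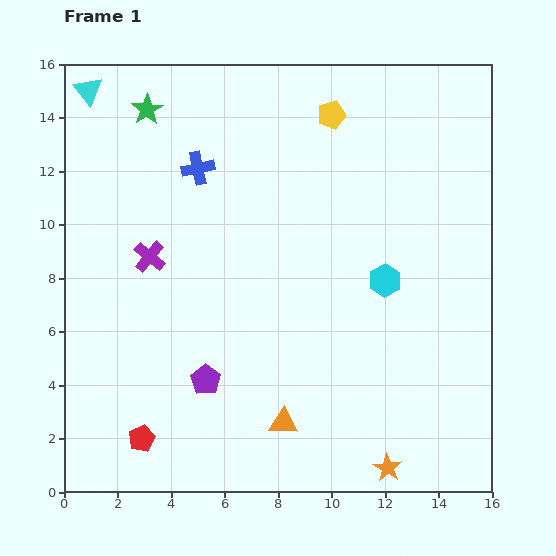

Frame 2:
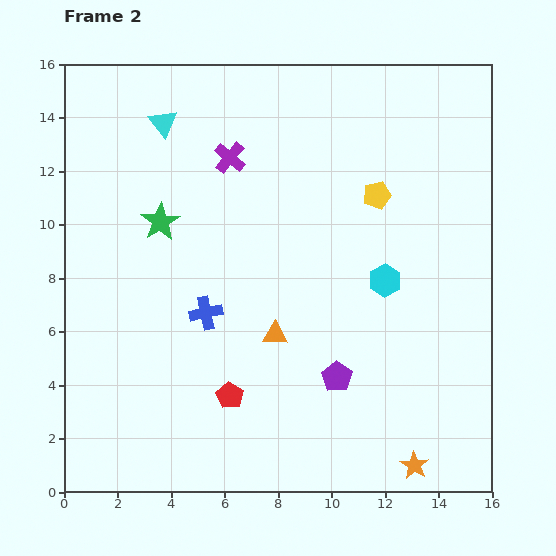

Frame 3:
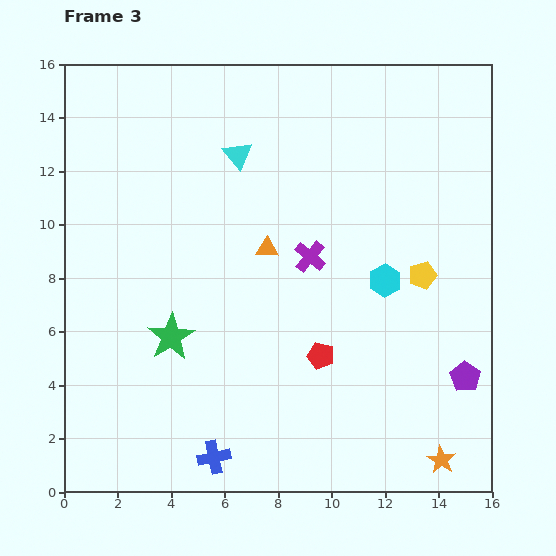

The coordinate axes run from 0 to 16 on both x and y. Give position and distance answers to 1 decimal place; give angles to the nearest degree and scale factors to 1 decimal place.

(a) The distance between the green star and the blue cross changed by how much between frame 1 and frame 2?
+0.9

Distance in frame 1: 2.9. Distance in frame 2: 3.8.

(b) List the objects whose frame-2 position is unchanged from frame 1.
the cyan hexagon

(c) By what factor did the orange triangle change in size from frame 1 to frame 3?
0.8×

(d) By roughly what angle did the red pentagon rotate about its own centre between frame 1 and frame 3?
31° counter-clockwise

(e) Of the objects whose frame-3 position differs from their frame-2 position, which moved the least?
the orange star

(moved 1.0)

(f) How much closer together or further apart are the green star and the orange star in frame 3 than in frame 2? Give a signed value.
-2.1

Distance in frame 2: 13.2. Distance in frame 3: 11.1.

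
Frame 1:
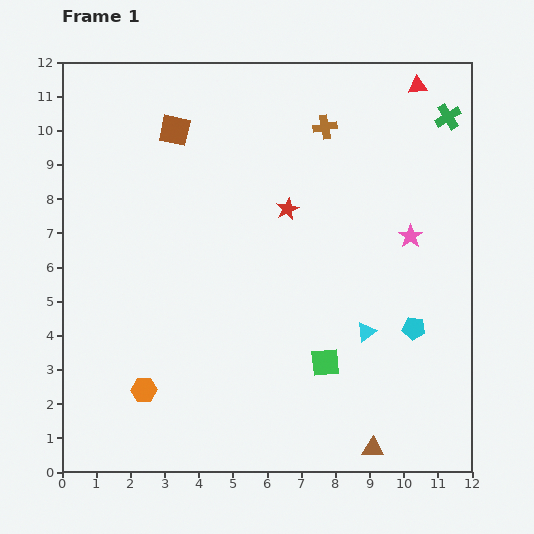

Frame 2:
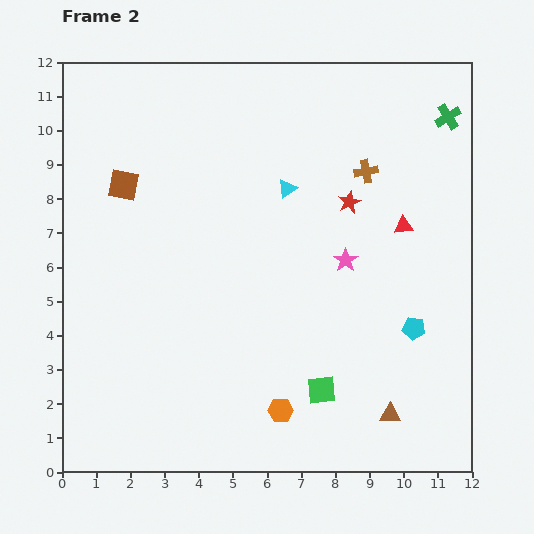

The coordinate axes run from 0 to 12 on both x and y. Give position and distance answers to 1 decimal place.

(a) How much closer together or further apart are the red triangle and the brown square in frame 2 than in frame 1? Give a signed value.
+1.1

Distance in frame 1: 7.2. Distance in frame 2: 8.3.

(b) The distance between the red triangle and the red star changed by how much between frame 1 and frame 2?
-3.5

Distance in frame 1: 5.2. Distance in frame 2: 1.7.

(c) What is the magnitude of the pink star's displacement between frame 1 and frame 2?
2.0

The pink star moved from (10.2, 6.9) to (8.3, 6.2), a distance of √(1.9² + 0.7²) ≈ 2.0.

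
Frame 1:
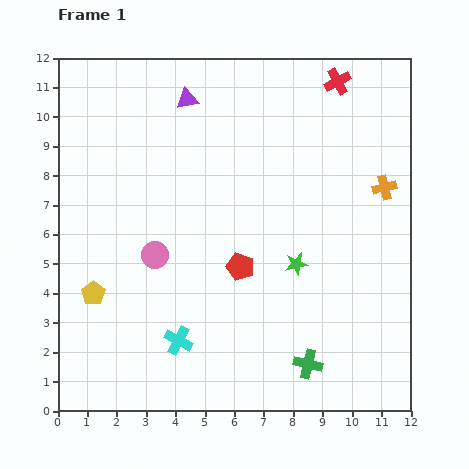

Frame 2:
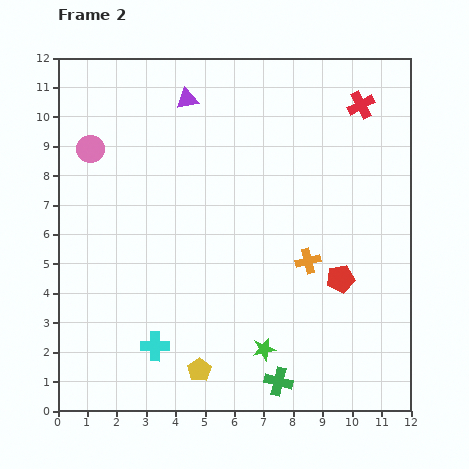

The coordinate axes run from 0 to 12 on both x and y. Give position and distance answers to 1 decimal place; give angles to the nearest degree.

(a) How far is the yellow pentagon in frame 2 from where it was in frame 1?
4.4

The yellow pentagon moved from (1.2, 4.0) to (4.8, 1.4), a distance of √(3.6² + 2.6²) ≈ 4.4.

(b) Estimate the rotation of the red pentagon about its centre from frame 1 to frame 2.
29° counter-clockwise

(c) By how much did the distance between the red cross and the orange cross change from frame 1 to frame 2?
+1.7

Distance in frame 1: 3.9. Distance in frame 2: 5.6.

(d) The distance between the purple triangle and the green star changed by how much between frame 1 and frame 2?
+2.2

Distance in frame 1: 6.7. Distance in frame 2: 8.9.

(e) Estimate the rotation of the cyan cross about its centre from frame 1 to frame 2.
27° counter-clockwise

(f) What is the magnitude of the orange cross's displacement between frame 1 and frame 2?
3.6

The orange cross moved from (11.1, 7.6) to (8.5, 5.1), a distance of √(2.6² + 2.5²) ≈ 3.6.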